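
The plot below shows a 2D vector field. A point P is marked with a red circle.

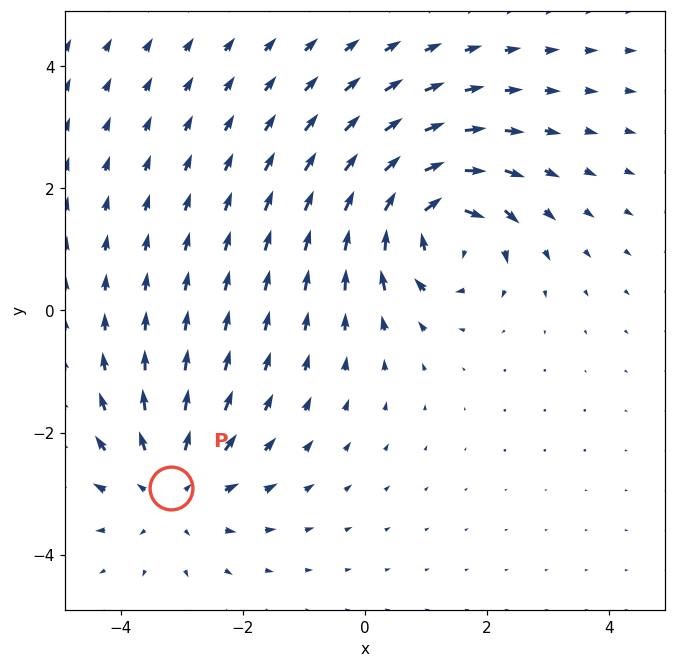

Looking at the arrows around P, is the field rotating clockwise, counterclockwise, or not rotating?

not rotating

Near P at (-3.2, -2.9) the arrows show no circulation. The curl there is ≈0.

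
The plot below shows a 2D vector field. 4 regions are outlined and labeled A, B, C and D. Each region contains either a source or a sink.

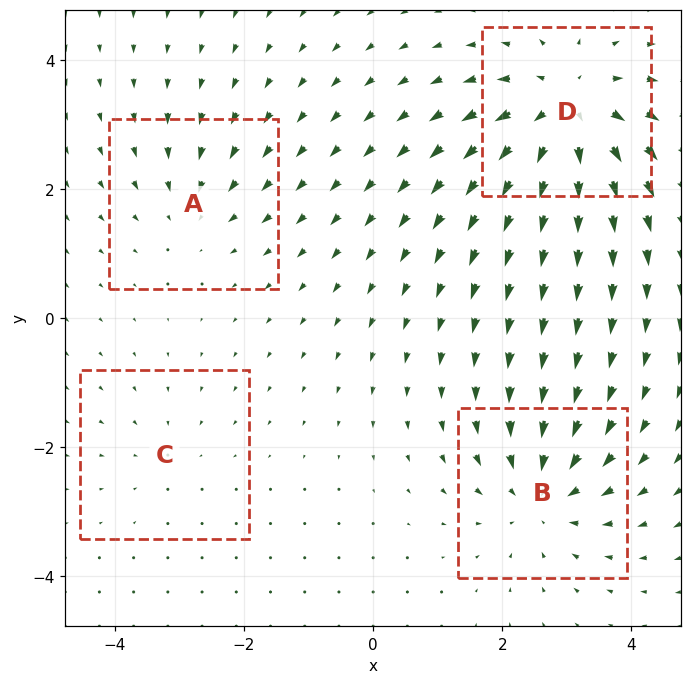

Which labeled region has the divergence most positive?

D

Divergence at each region's feature centre — A: about -3, B: about -5, C: about -2, D: about +7. Region D is most positive.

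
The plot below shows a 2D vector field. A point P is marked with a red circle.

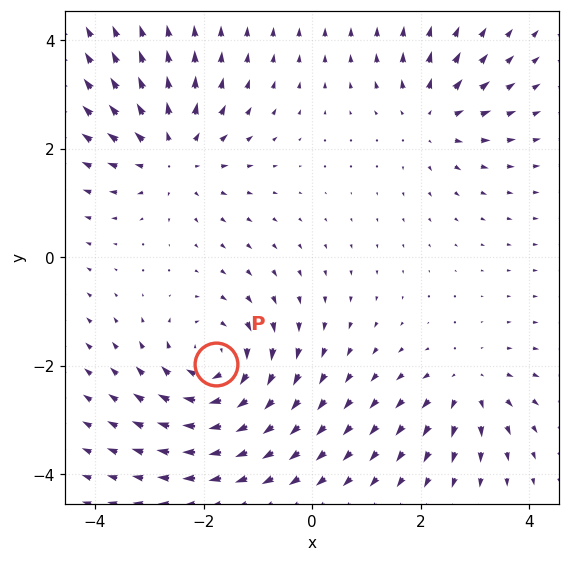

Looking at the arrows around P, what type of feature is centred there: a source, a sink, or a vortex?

vortex

At P (-1.8, -2.0) the arrows circulate clockwise. Divergence ≈0, curl about -5 — near-zero divergence with nonzero curl is a vortex.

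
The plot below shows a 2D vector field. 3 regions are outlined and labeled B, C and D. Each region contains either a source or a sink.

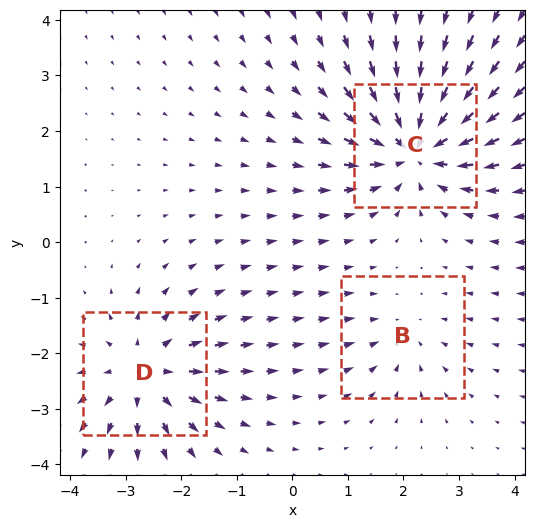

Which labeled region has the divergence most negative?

Divergence at each region's feature centre — B: about -2, C: about -5, D: about +4. Region C is most negative.

C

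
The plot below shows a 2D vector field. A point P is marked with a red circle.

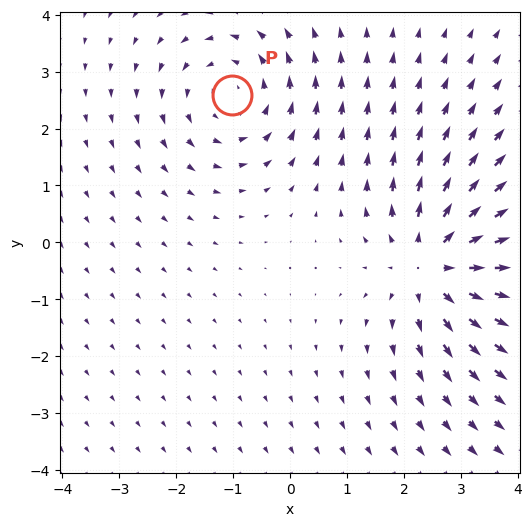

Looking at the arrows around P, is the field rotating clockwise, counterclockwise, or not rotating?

counterclockwise

Near P at (-1.0, 2.6) the arrows circulate counterclockwise. The curl (z-component) there is about +2; positive curl means counterclockwise rotation.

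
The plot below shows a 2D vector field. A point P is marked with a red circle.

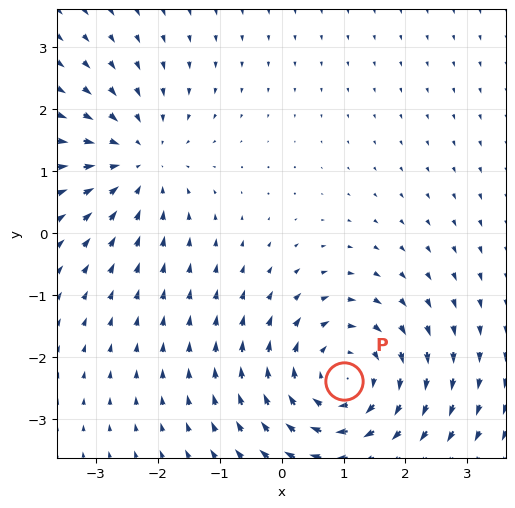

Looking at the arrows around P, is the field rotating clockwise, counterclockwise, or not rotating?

Near P at (1.0, -2.4) the arrows circulate clockwise. The curl (z-component) there is about -3; negative curl means clockwise rotation.

clockwise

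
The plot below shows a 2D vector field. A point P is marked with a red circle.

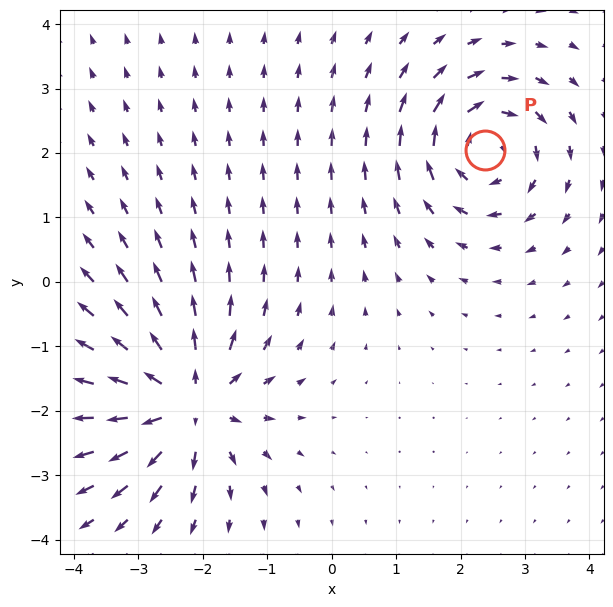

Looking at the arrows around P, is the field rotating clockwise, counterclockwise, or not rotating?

Near P at (2.4, 2.1) the arrows circulate clockwise. The curl (z-component) there is about -5; negative curl means clockwise rotation.

clockwise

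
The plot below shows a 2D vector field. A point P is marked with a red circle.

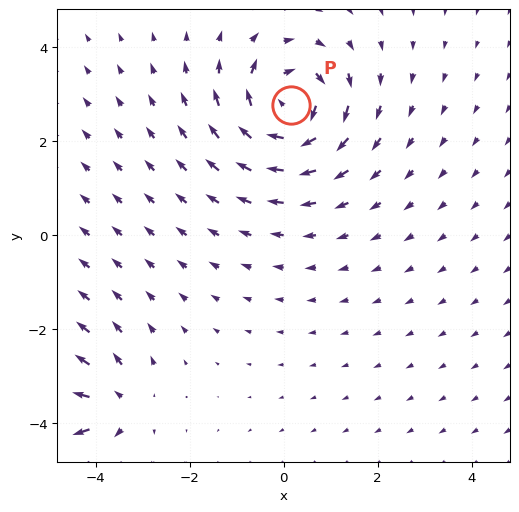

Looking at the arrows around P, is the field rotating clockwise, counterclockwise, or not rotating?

Near P at (0.2, 2.8) the arrows circulate clockwise. The curl (z-component) there is about -5; negative curl means clockwise rotation.

clockwise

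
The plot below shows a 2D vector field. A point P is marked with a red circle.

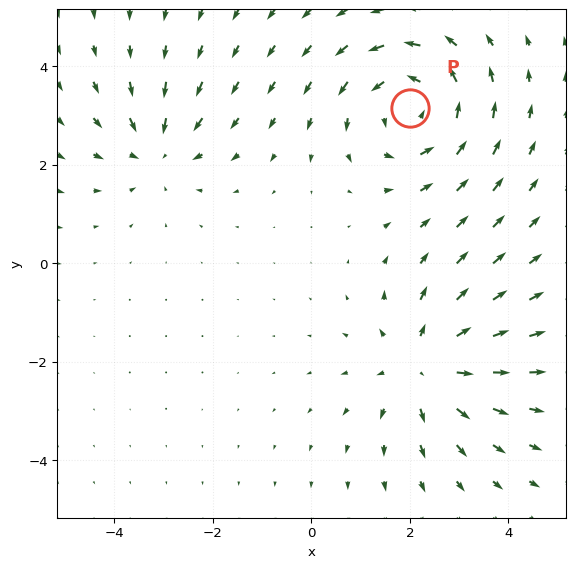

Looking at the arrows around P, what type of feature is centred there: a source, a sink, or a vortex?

At P (2.0, 3.2) the arrows circulate counterclockwise. Divergence ≈0, curl about +4 — near-zero divergence with nonzero curl is a vortex.

vortex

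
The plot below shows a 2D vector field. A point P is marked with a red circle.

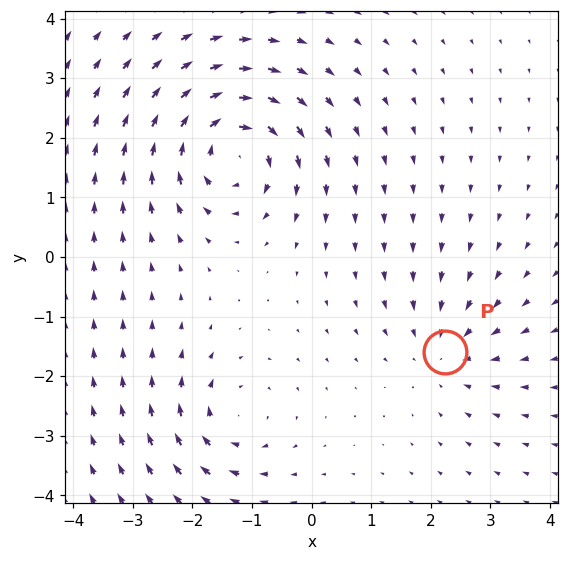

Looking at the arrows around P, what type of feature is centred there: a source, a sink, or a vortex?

At P (2.2, -1.6) the arrows converge inward. Divergence about -3, curl ≈0 — negative divergence with near-zero curl is a sink.

sink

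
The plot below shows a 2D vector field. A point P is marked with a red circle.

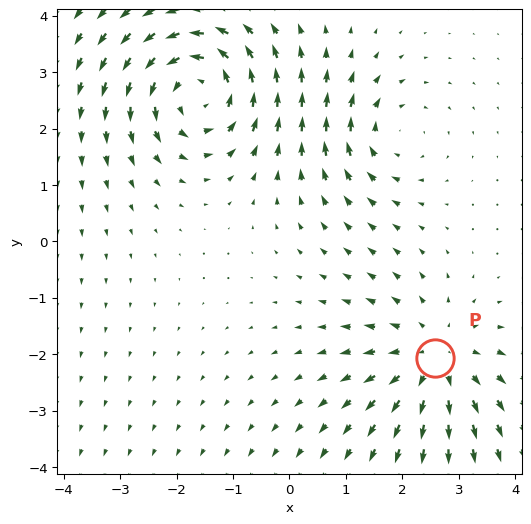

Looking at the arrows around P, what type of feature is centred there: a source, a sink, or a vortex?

At P (2.6, -2.1) the arrows spread outward. Divergence about +4, curl ≈0 — positive divergence with near-zero curl is a source.

source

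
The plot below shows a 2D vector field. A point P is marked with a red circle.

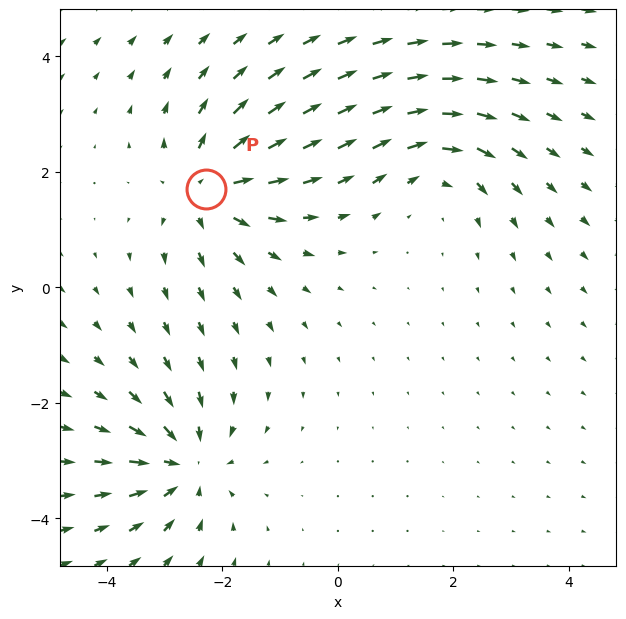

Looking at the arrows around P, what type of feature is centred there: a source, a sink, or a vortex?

At P (-2.3, 1.7) the arrows spread outward. Divergence about +4, curl ≈0 — positive divergence with near-zero curl is a source.

source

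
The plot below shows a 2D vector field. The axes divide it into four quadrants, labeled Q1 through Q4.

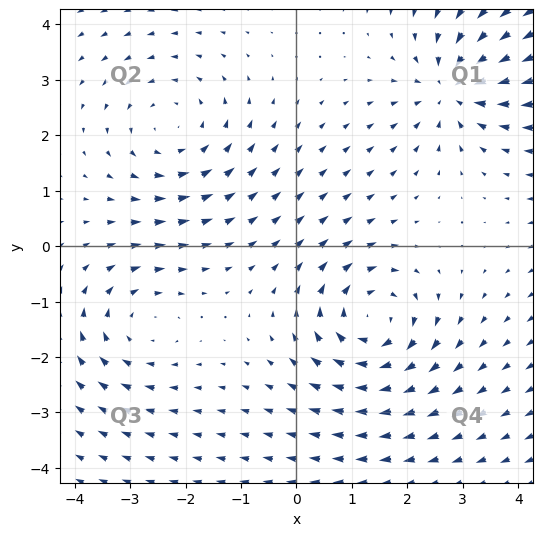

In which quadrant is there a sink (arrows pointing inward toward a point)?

Q1

The sink sits at approximately (2.8, 2.8), which lies in quadrant Q1. The divergence there is about -4, negative as expected for a sink.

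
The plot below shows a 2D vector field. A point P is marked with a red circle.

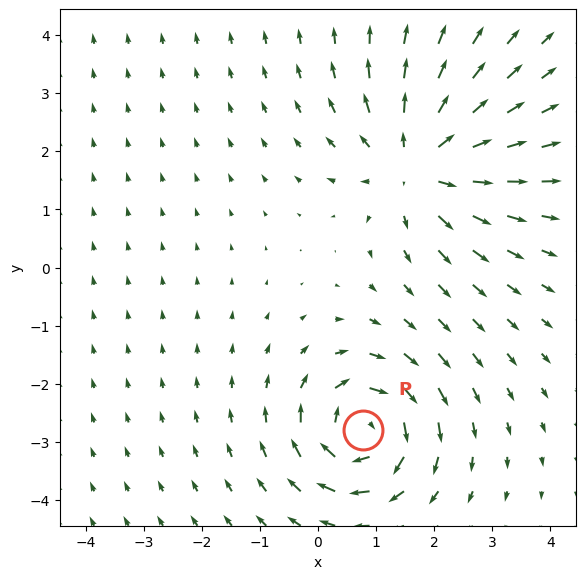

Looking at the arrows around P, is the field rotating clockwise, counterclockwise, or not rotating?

Near P at (0.8, -2.8) the arrows circulate clockwise. The curl (z-component) there is about -4; negative curl means clockwise rotation.

clockwise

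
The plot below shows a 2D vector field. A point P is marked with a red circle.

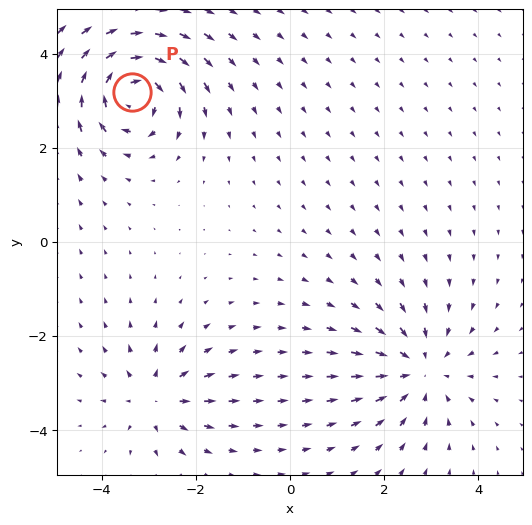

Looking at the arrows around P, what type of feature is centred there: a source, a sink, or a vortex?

vortex

At P (-3.3, 3.2) the arrows circulate clockwise. Divergence ≈0, curl about -7 — near-zero divergence with nonzero curl is a vortex.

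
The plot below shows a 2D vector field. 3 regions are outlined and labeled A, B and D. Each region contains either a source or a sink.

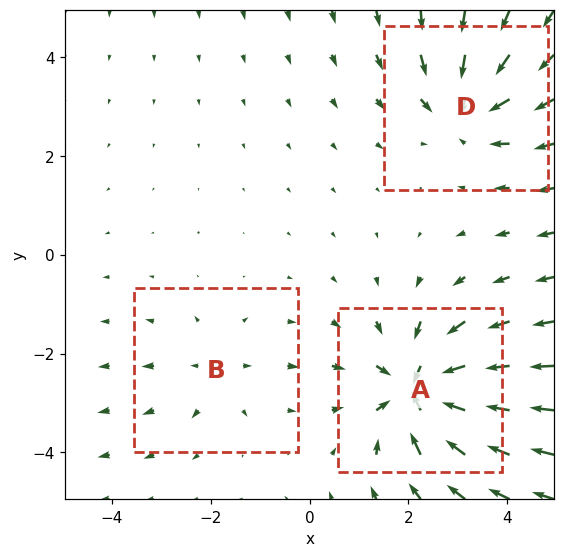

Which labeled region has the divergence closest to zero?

B

Divergence at each region's feature centre — A: about -6, B: about +2, D: about -4. Region B is closest to zero.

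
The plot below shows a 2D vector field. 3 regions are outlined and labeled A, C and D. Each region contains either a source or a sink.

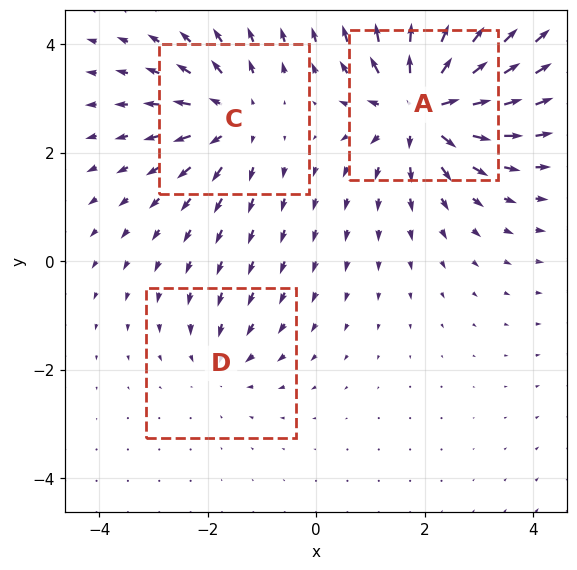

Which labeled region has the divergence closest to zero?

Divergence at each region's feature centre — A: about +6, C: about +4, D: about -2. Region D is closest to zero.

D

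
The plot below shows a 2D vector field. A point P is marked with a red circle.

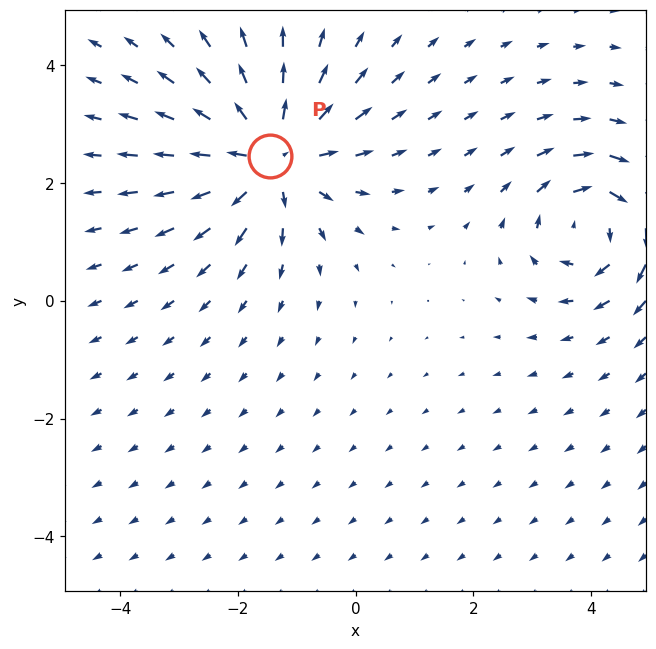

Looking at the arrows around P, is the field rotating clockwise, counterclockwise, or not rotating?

not rotating

Near P at (-1.4, 2.5) the arrows show no circulation. The curl there is ≈0.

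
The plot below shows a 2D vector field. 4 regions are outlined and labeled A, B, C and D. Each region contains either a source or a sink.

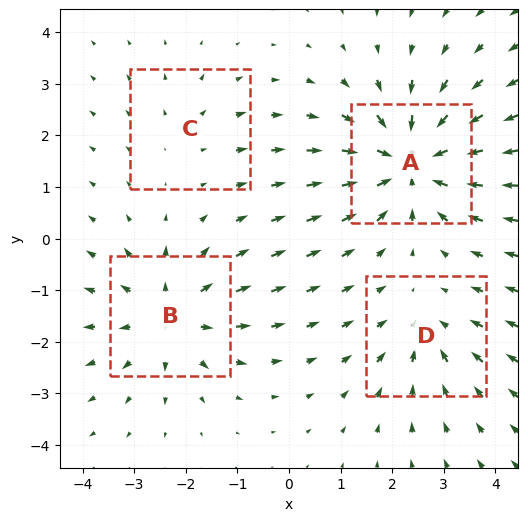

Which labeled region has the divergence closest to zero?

Divergence at each region's feature centre — A: about -6, B: about +5, C: about +2, D: about -3. Region C is closest to zero.

C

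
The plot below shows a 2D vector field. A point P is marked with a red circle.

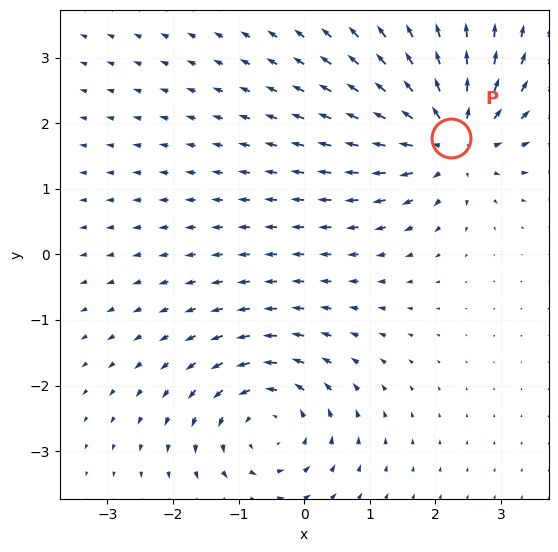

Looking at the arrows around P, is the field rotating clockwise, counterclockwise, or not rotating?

not rotating

Near P at (2.2, 1.8) the arrows show no circulation. The curl there is ≈0.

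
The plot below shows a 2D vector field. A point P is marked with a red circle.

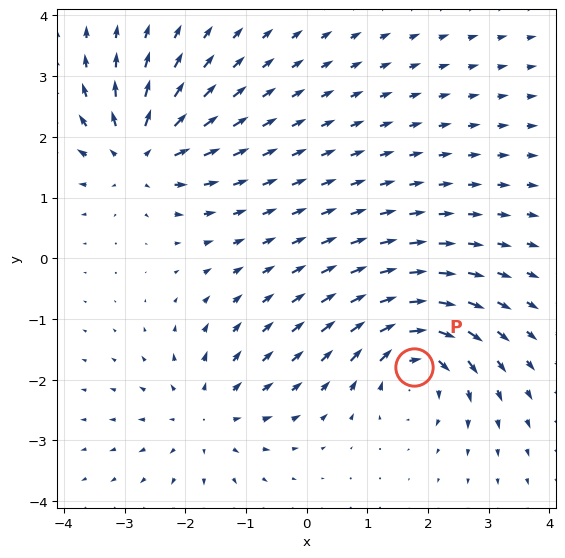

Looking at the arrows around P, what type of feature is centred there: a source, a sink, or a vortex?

vortex

At P (1.8, -1.8) the arrows circulate clockwise. Divergence ≈0, curl about -6 — near-zero divergence with nonzero curl is a vortex.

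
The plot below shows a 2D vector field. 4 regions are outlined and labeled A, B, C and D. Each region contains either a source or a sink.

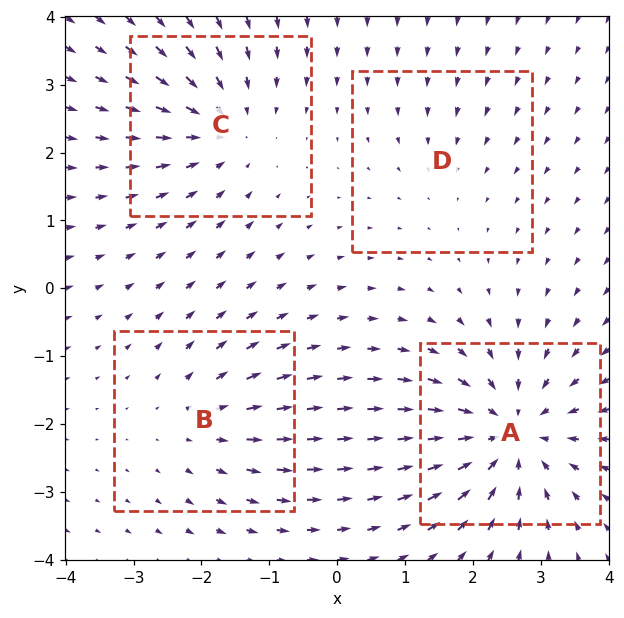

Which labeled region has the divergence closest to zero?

D

Divergence at each region's feature centre — A: about -6, B: about +3, C: about -4, D: about -2. Region D is closest to zero.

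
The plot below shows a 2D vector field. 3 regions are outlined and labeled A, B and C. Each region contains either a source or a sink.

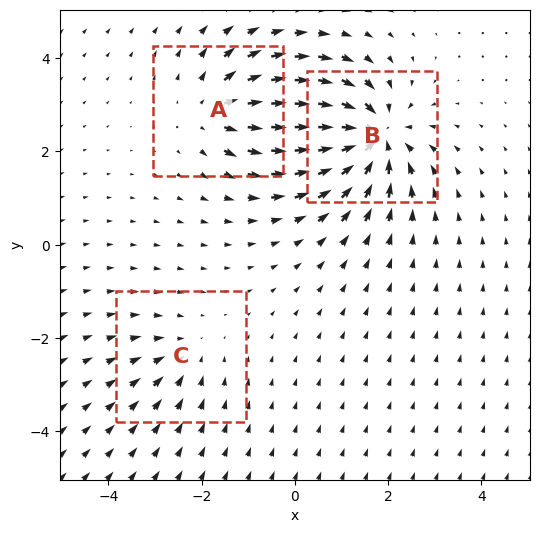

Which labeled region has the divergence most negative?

B

Divergence at each region's feature centre — A: about +3, B: about -5, C: about -2. Region B is most negative.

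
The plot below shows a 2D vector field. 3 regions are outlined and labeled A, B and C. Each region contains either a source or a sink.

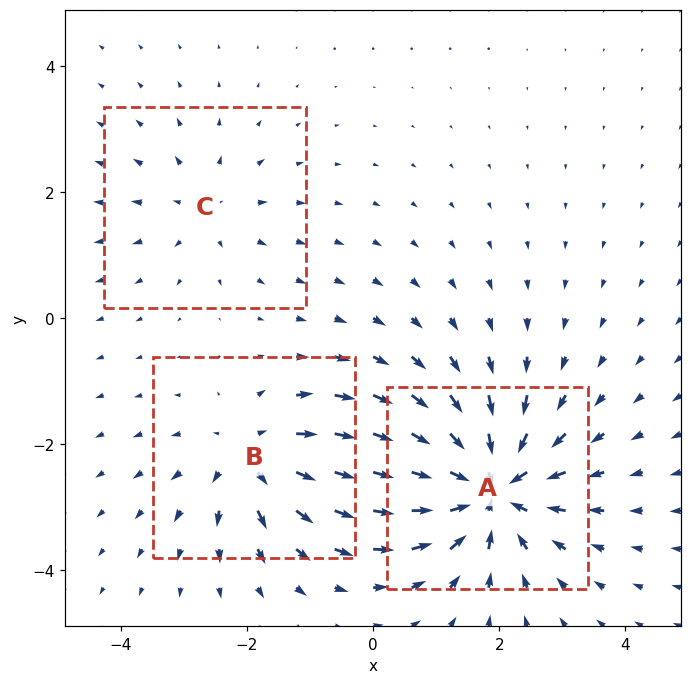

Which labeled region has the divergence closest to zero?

C

Divergence at each region's feature centre — A: about -6, B: about +4, C: about +2. Region C is closest to zero.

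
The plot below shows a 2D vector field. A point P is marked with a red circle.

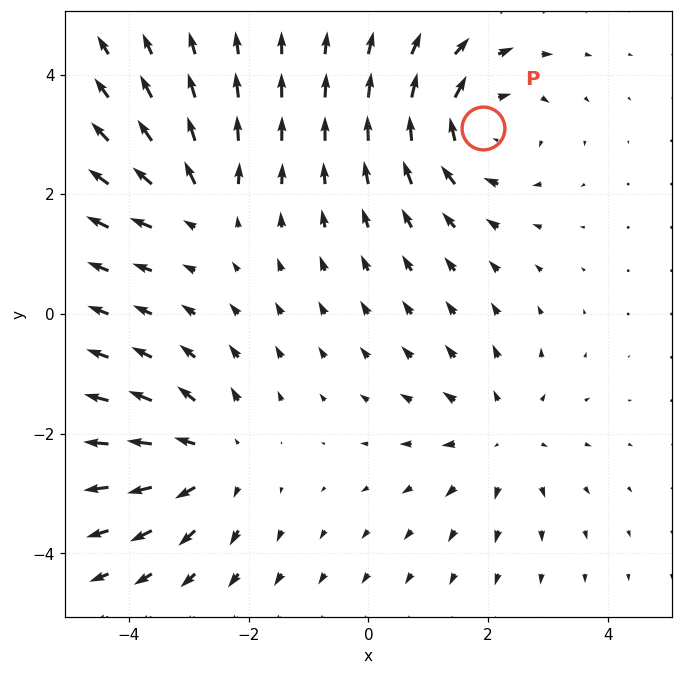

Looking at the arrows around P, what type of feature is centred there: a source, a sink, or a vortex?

vortex

At P (1.9, 3.1) the arrows circulate clockwise. Divergence ≈0, curl about -4 — near-zero divergence with nonzero curl is a vortex.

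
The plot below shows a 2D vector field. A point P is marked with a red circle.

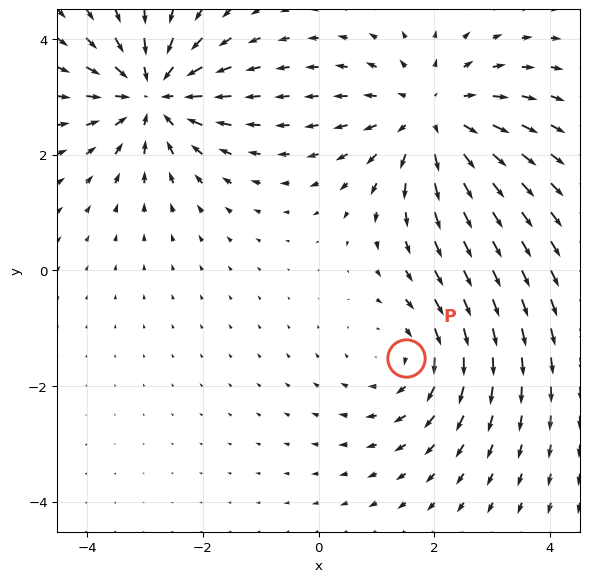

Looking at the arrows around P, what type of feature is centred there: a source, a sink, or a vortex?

At P (1.5, -1.5) the arrows circulate clockwise. Divergence ≈0, curl about -2 — near-zero divergence with nonzero curl is a vortex.

vortex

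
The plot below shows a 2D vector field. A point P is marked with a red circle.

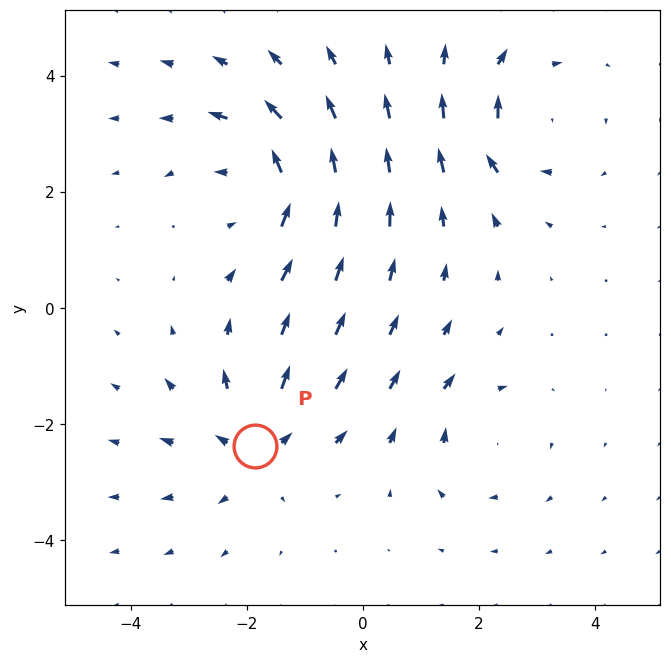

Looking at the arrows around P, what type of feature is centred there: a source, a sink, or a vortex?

source

At P (-1.8, -2.4) the arrows spread outward. Divergence about +4, curl ≈0 — positive divergence with near-zero curl is a source.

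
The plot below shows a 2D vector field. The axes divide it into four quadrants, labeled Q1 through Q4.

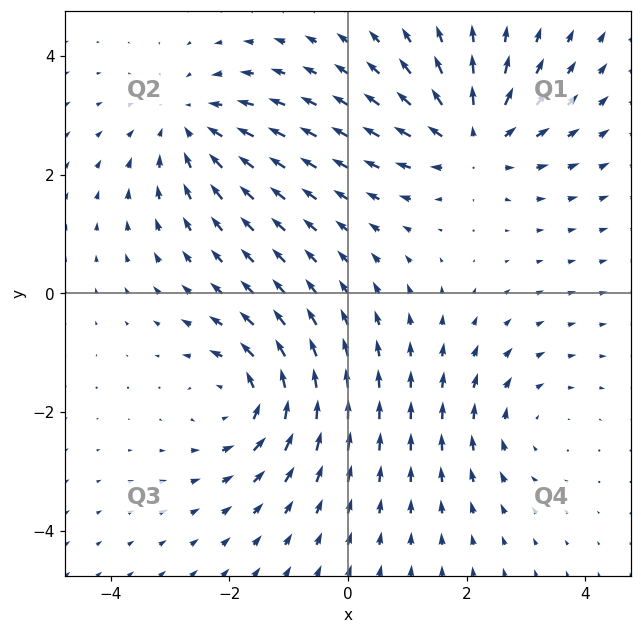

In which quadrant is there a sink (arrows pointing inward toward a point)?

Q2

The sink sits at approximately (-2.7, 2.8), which lies in quadrant Q2. The divergence there is about -4, negative as expected for a sink.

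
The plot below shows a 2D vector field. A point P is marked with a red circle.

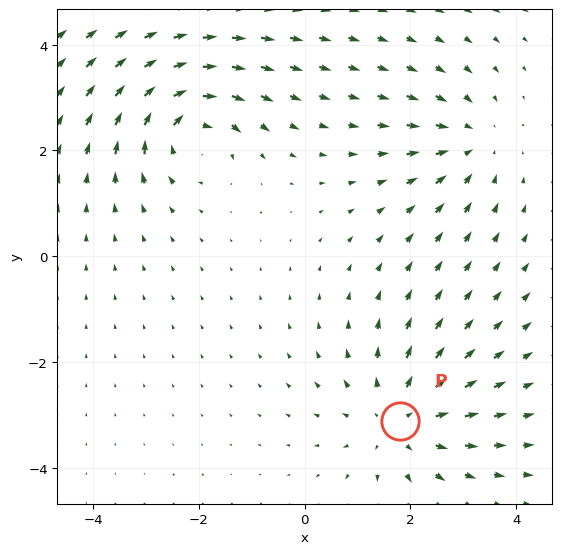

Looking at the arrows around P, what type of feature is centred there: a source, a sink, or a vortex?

source

At P (1.8, -3.1) the arrows spread outward. Divergence about +4, curl ≈0 — positive divergence with near-zero curl is a source.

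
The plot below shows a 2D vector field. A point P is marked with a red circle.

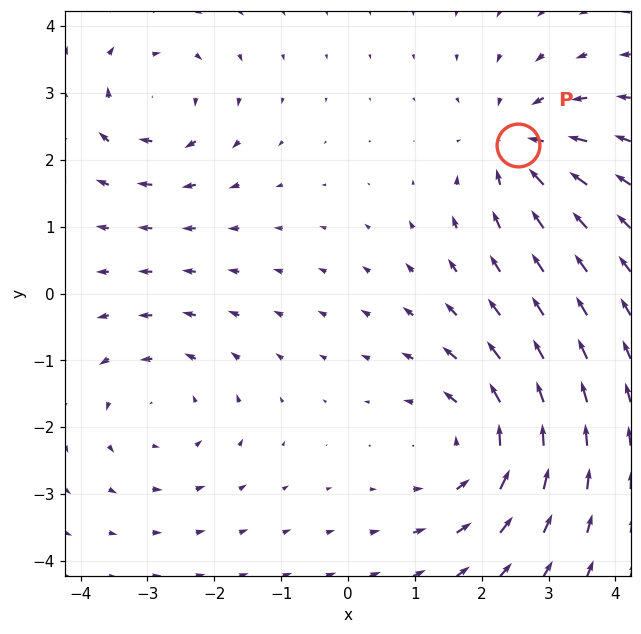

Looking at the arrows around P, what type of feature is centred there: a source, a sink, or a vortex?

At P (2.5, 2.2) the arrows converge inward. Divergence about -4, curl ≈0 — negative divergence with near-zero curl is a sink.

sink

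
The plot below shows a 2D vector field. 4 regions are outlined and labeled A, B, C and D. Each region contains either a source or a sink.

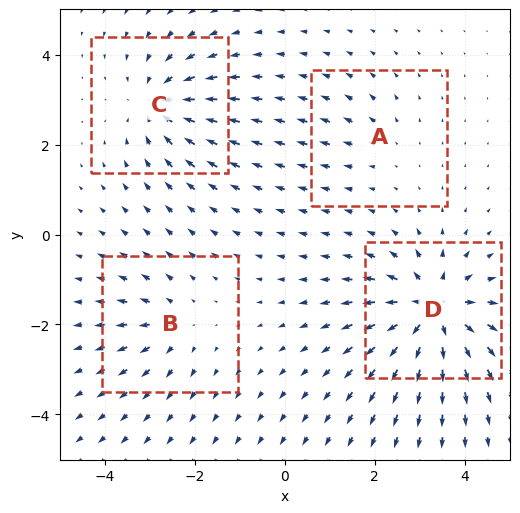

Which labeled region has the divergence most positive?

D

Divergence at each region's feature centre — A: about +2, B: about +4, C: about -5, D: about +8. Region D is most positive.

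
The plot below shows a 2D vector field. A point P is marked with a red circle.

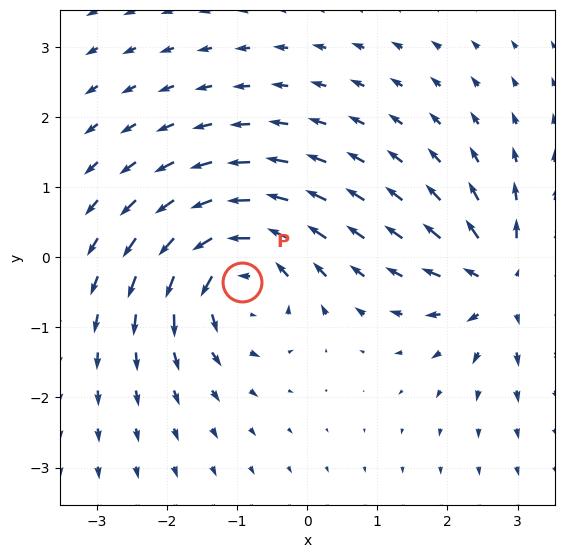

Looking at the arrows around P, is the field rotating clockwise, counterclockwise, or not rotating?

Near P at (-0.9, -0.4) the arrows circulate counterclockwise. The curl (z-component) there is about +5; positive curl means counterclockwise rotation.

counterclockwise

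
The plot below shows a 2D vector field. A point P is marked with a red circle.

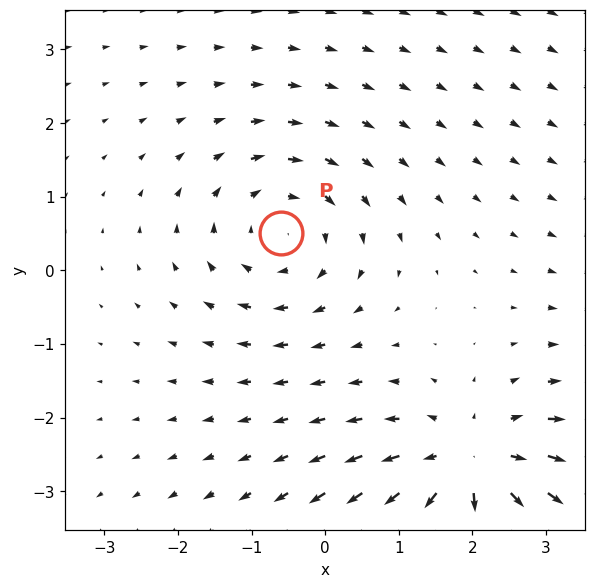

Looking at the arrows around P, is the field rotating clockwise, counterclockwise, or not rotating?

Near P at (-0.6, 0.5) the arrows circulate clockwise. The curl (z-component) there is about -3; negative curl means clockwise rotation.

clockwise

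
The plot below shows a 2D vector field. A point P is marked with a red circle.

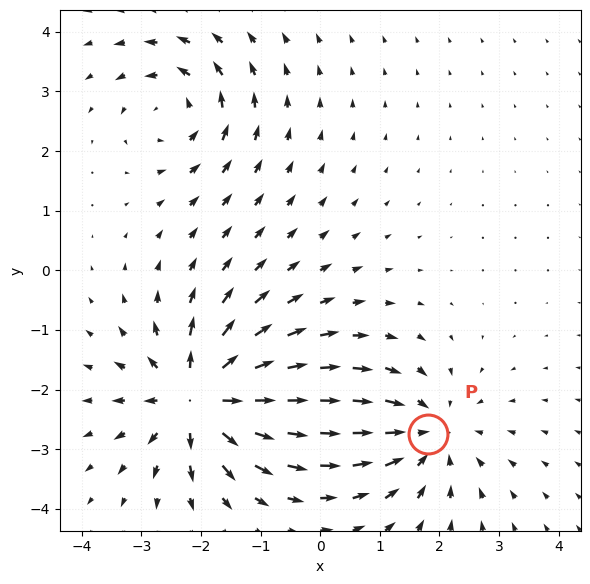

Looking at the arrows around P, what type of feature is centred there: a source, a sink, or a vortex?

At P (1.8, -2.7) the arrows converge inward. Divergence about -3, curl ≈0 — negative divergence with near-zero curl is a sink.

sink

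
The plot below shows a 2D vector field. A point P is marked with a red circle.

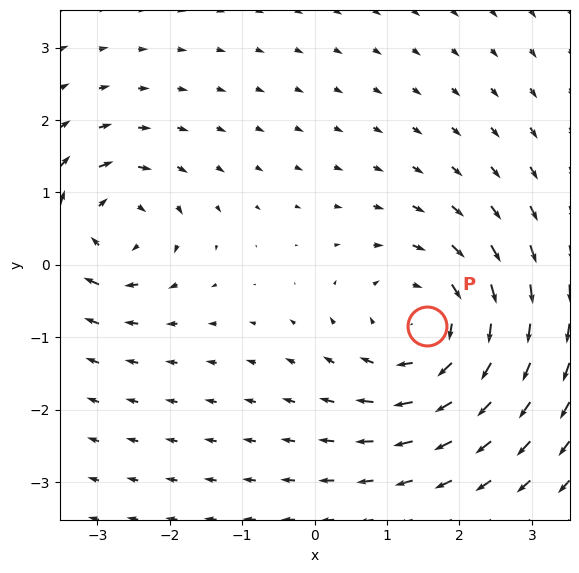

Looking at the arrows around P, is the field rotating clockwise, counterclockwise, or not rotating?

clockwise

Near P at (1.6, -0.8) the arrows circulate clockwise. The curl (z-component) there is about -4; negative curl means clockwise rotation.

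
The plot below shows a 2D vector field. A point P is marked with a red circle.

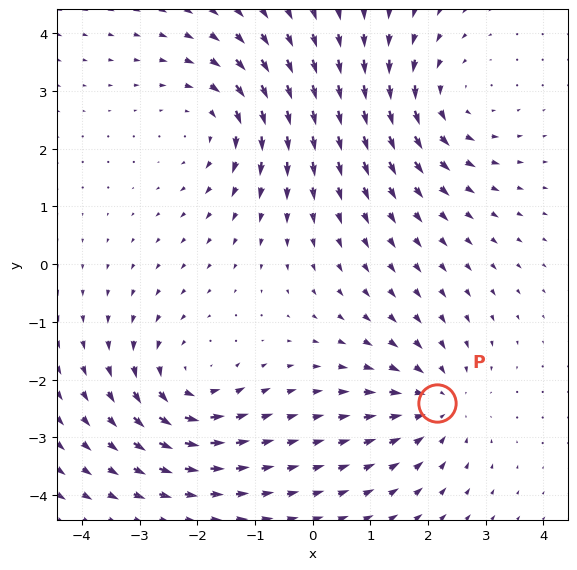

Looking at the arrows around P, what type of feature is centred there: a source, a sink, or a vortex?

sink

At P (2.2, -2.4) the arrows converge inward. Divergence about -4, curl ≈0 — negative divergence with near-zero curl is a sink.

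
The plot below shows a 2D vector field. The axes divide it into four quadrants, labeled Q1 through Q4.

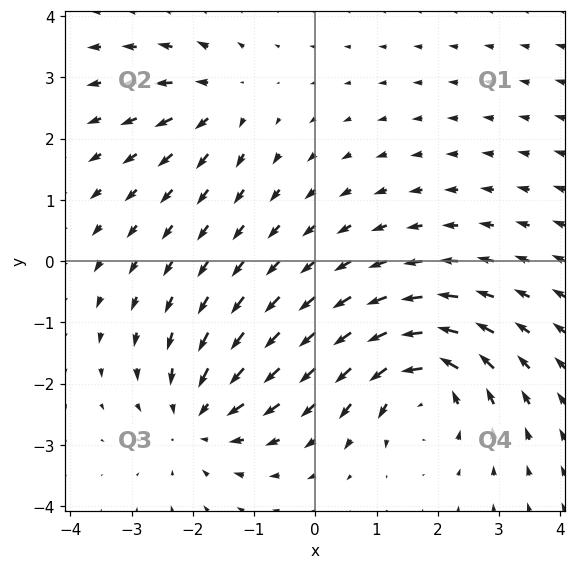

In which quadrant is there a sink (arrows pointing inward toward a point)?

The sink sits at approximately (-1.9, -2.5), which lies in quadrant Q3. The divergence there is about -4, negative as expected for a sink.

Q3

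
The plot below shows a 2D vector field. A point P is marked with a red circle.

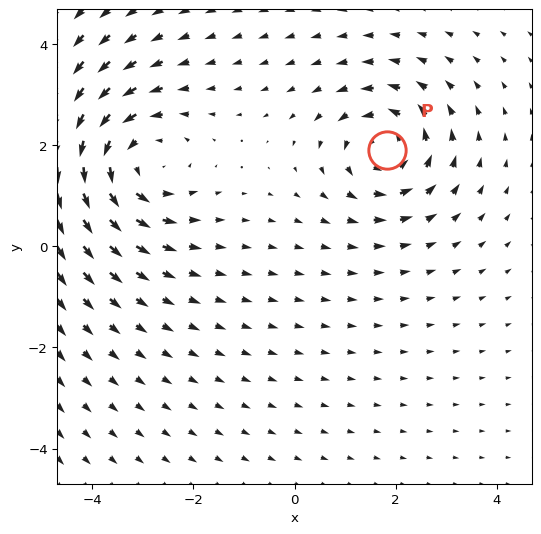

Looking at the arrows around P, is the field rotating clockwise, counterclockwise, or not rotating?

counterclockwise

Near P at (1.8, 1.9) the arrows circulate counterclockwise. The curl (z-component) there is about +4; positive curl means counterclockwise rotation.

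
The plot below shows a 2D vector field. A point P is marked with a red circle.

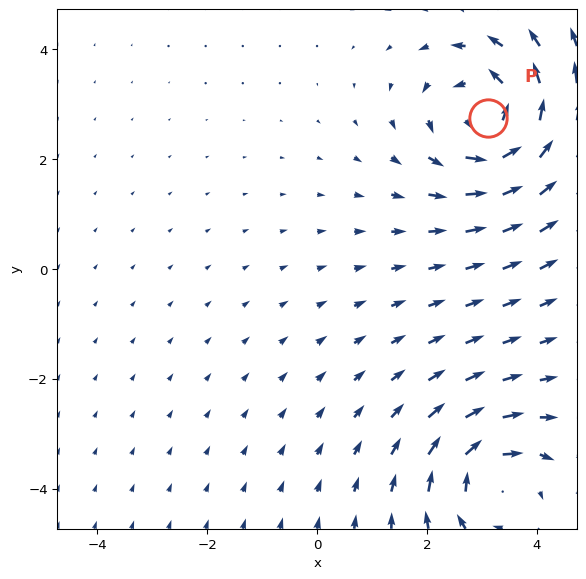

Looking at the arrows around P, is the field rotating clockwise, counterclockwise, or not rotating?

counterclockwise

Near P at (3.1, 2.7) the arrows circulate counterclockwise. The curl (z-component) there is about +5; positive curl means counterclockwise rotation.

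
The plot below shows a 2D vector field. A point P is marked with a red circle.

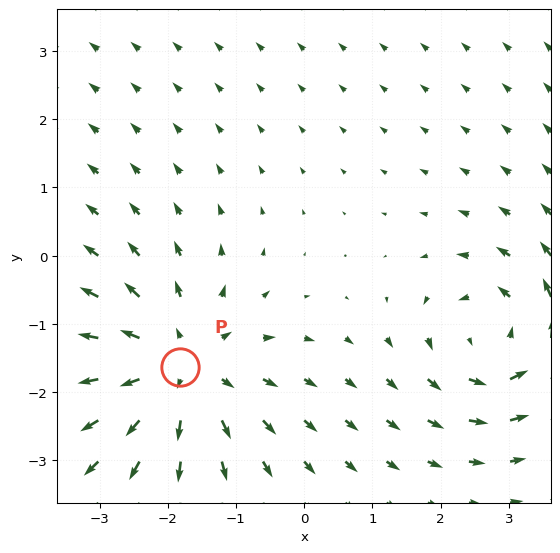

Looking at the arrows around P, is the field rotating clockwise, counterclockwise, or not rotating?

not rotating

Near P at (-1.8, -1.6) the arrows show no circulation. The curl there is ≈0.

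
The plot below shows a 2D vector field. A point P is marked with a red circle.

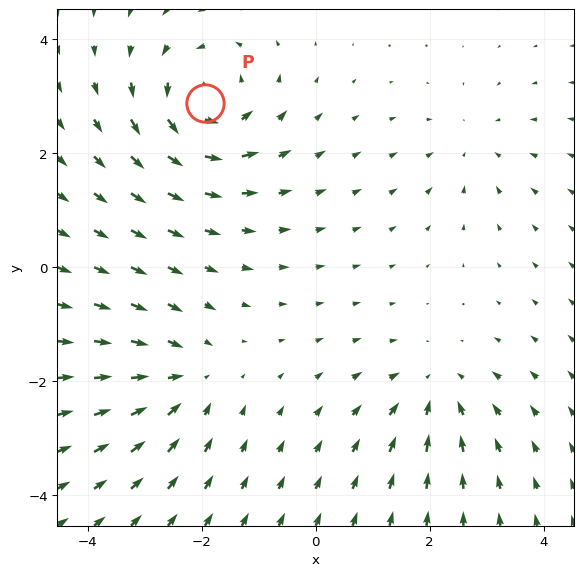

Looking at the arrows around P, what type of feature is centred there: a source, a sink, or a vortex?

vortex

At P (-1.9, 2.9) the arrows circulate counterclockwise. Divergence ≈0, curl about +5 — near-zero divergence with nonzero curl is a vortex.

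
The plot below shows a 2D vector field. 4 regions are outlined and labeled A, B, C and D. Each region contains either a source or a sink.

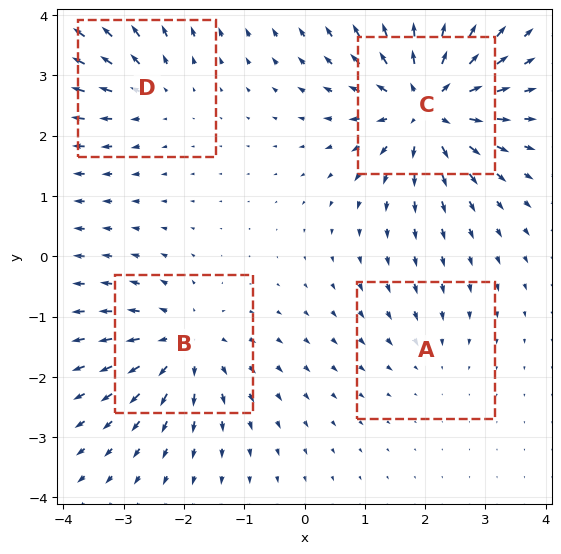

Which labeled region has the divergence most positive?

C

Divergence at each region's feature centre — A: about -2, B: about +6, C: about +9, D: about +4. Region C is most positive.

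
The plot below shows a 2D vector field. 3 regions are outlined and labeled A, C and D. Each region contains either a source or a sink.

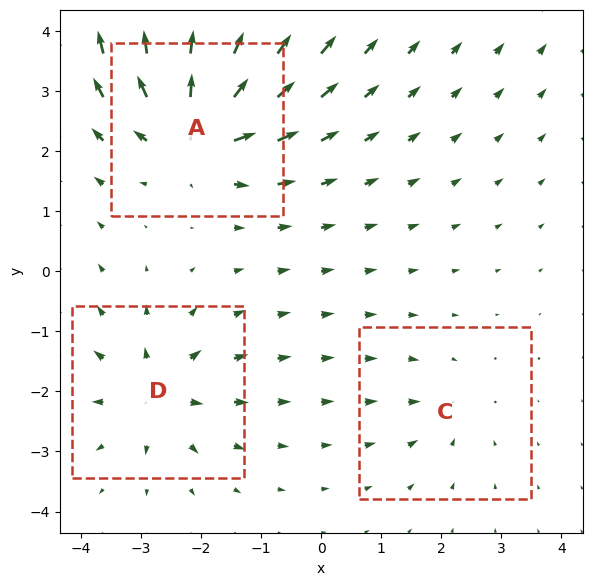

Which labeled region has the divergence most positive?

Divergence at each region's feature centre — A: about +6, C: about -2, D: about +4. Region A is most positive.

A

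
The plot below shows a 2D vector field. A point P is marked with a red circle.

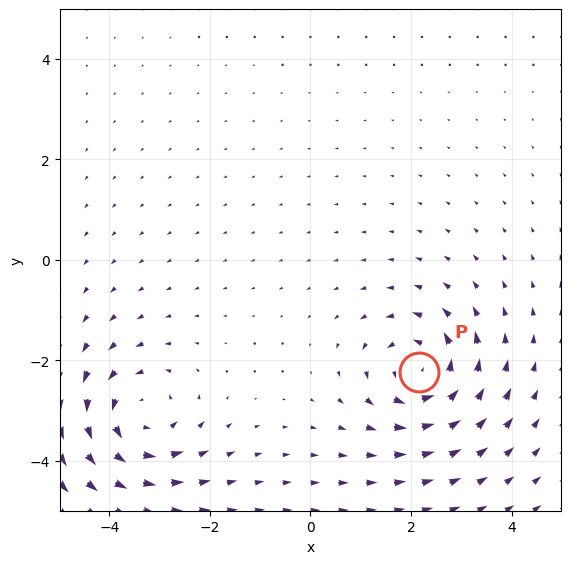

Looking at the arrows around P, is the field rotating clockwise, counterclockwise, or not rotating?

counterclockwise

Near P at (2.2, -2.2) the arrows circulate counterclockwise. The curl (z-component) there is about +5; positive curl means counterclockwise rotation.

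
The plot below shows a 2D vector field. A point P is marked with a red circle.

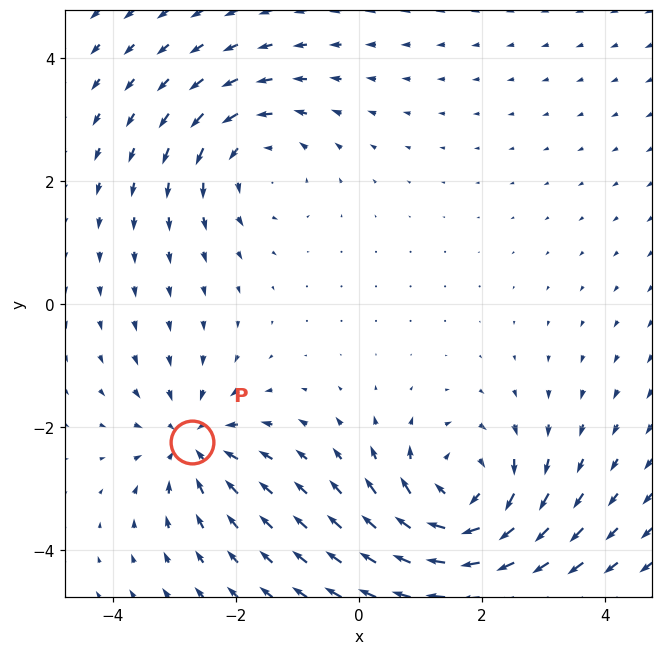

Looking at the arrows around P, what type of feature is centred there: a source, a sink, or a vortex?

At P (-2.7, -2.3) the arrows converge inward. Divergence about -3, curl ≈0 — negative divergence with near-zero curl is a sink.

sink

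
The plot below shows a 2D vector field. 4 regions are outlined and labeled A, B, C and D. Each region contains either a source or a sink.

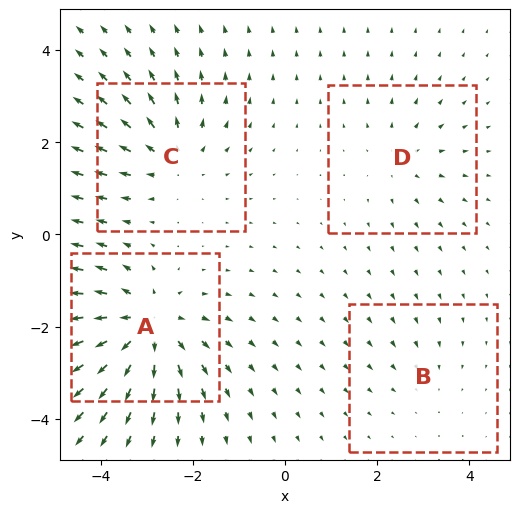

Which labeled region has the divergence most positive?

Divergence at each region's feature centre — A: about +7, B: about -2, C: about +5, D: about +3. Region A is most positive.

A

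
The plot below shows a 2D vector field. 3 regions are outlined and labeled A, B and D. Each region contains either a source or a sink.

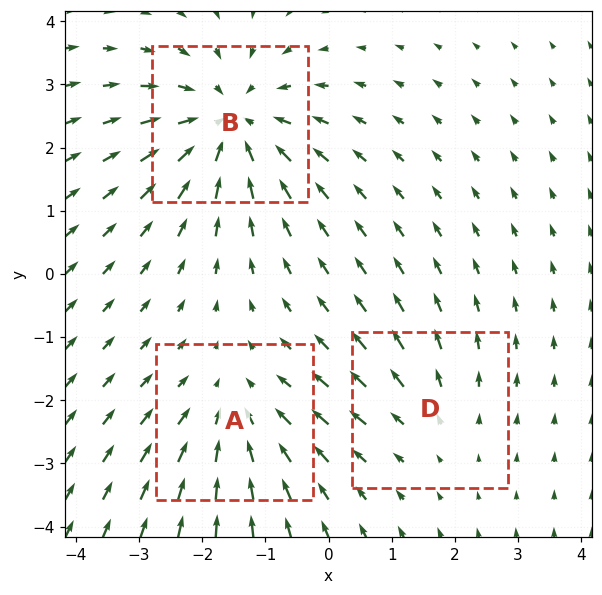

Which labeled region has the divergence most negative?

Divergence at each region's feature centre — A: about -3, B: about -4, D: about +2. Region B is most negative.

B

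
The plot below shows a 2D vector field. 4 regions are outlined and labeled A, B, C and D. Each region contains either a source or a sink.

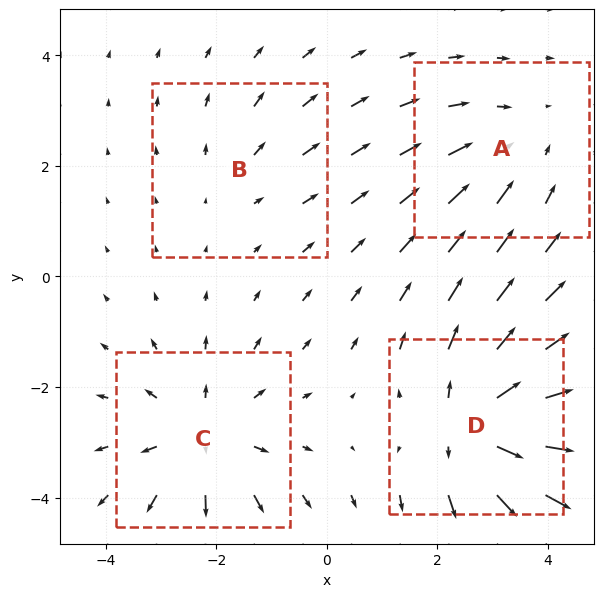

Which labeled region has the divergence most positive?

Divergence at each region's feature centre — A: about -3, B: about +2, C: about +4, D: about +6. Region D is most positive.

D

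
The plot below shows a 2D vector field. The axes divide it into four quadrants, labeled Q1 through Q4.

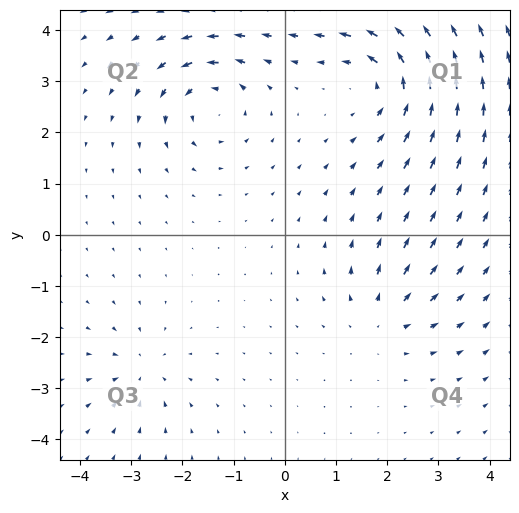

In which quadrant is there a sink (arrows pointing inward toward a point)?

Q3

The sink sits at approximately (-2.8, -2.6), which lies in quadrant Q3. The divergence there is about -4, negative as expected for a sink.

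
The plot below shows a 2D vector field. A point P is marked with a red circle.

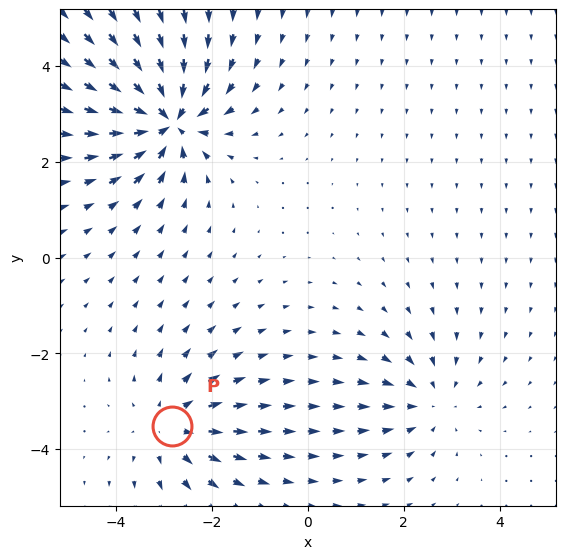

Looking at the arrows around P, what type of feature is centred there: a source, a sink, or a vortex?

At P (-2.8, -3.5) the arrows spread outward. Divergence about +3, curl ≈0 — positive divergence with near-zero curl is a source.

source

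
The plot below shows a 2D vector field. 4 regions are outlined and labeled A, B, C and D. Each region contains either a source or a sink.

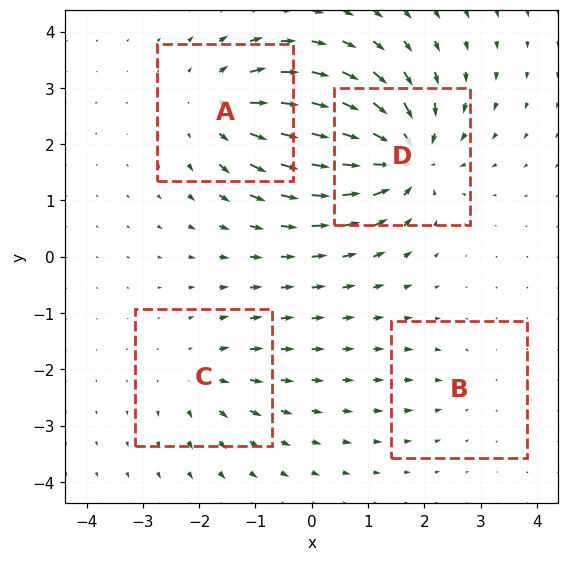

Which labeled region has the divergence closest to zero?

Divergence at each region's feature centre — A: about +5, B: about -2, C: about +3, D: about -8. Region B is closest to zero.

B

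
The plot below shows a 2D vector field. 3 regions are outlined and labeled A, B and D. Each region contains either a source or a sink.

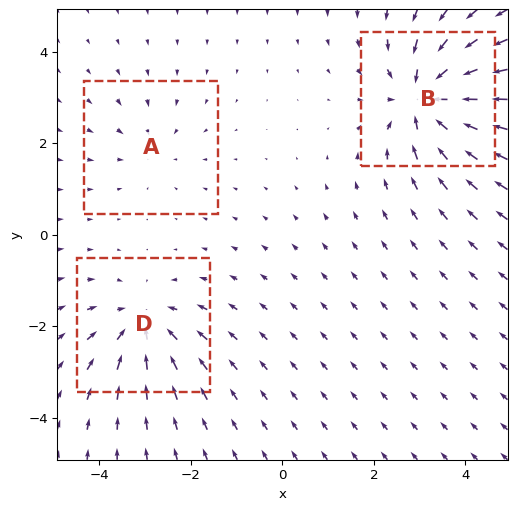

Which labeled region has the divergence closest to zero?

A

Divergence at each region's feature centre — A: about -2, B: about -5, D: about -3. Region A is closest to zero.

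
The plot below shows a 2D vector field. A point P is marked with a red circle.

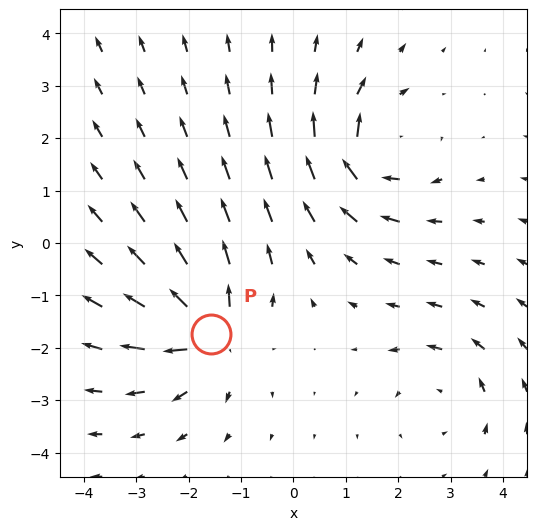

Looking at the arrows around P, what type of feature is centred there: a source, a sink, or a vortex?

source

At P (-1.6, -1.7) the arrows spread outward. Divergence about +6, curl ≈0 — positive divergence with near-zero curl is a source.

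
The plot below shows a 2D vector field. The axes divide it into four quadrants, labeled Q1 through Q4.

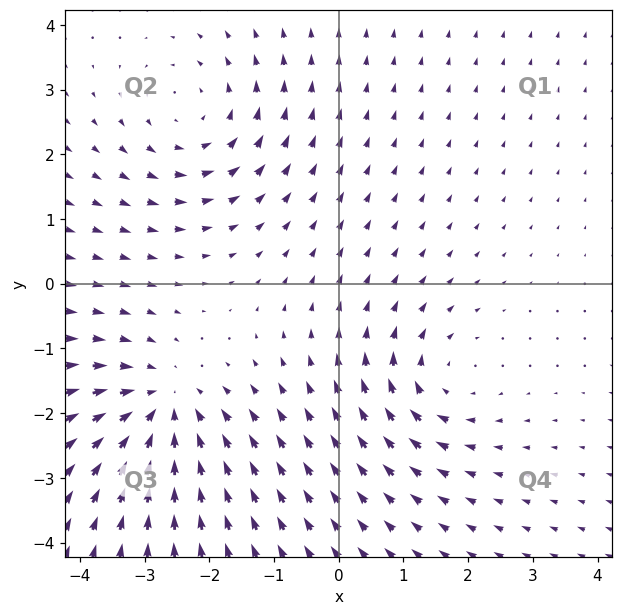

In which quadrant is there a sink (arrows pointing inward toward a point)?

The sink sits at approximately (-2.7, -1.9), which lies in quadrant Q3. The divergence there is about -5, negative as expected for a sink.

Q3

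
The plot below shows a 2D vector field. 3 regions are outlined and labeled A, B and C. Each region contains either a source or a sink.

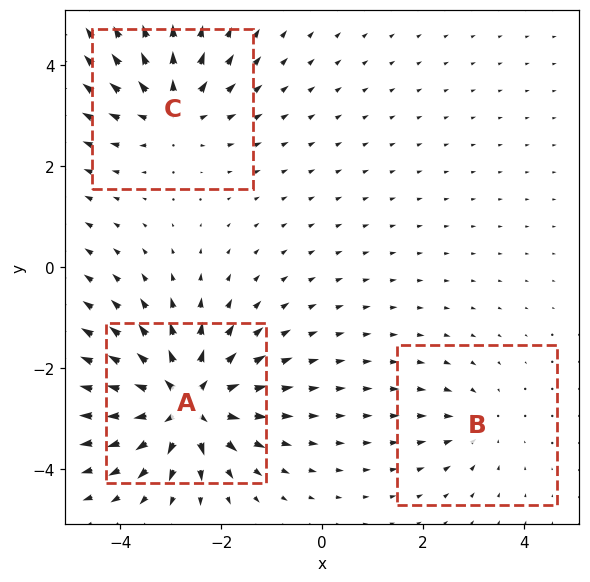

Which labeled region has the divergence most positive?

Divergence at each region's feature centre — A: about +6, B: about -2, C: about +4. Region A is most positive.

A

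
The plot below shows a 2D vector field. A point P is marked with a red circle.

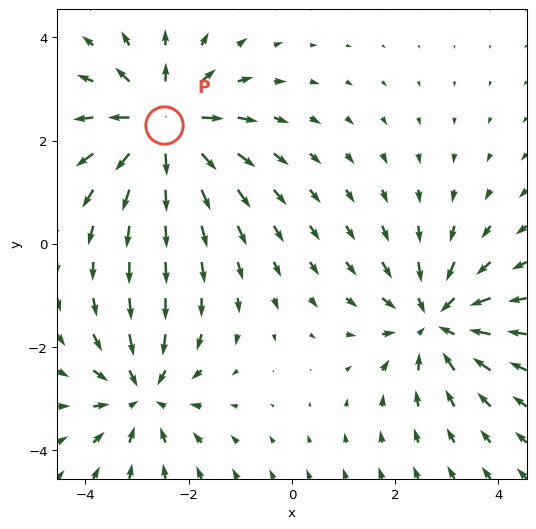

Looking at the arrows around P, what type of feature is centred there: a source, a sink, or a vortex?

At P (-2.5, 2.3) the arrows spread outward. Divergence about +4, curl ≈0 — positive divergence with near-zero curl is a source.

source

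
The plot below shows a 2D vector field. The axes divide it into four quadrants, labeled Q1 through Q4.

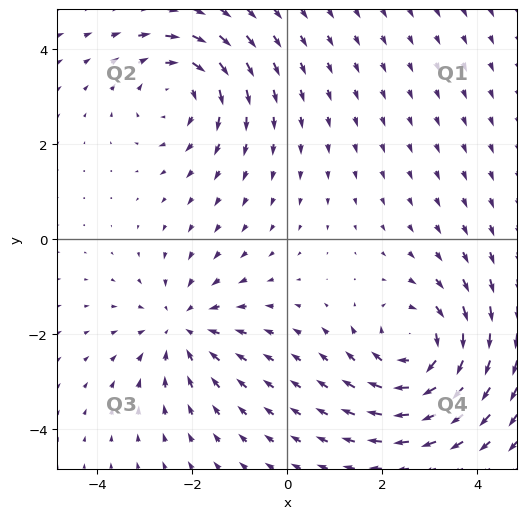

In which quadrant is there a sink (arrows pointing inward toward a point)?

Q3

The sink sits at approximately (-2.2, -1.9), which lies in quadrant Q3. The divergence there is about -3, negative as expected for a sink.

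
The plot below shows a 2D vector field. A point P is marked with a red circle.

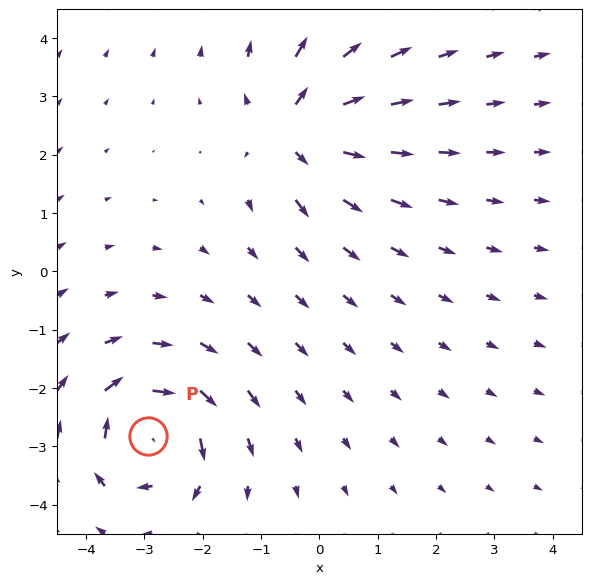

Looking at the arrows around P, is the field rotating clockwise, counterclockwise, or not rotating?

Near P at (-2.9, -2.8) the arrows circulate clockwise. The curl (z-component) there is about -7; negative curl means clockwise rotation.

clockwise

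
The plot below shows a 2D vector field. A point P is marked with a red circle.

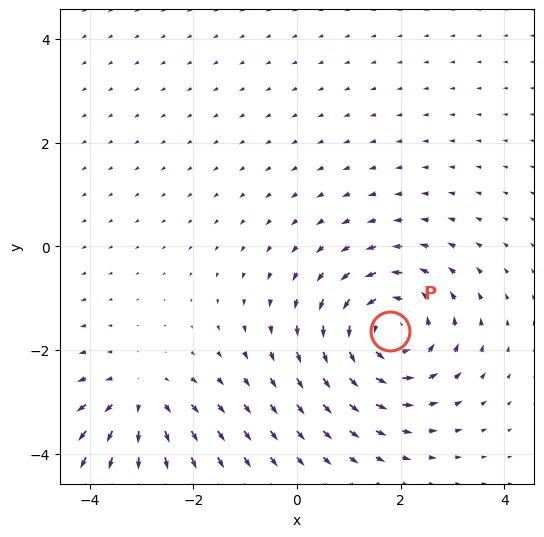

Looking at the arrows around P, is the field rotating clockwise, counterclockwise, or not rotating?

Near P at (1.8, -1.6) the arrows circulate counterclockwise. The curl (z-component) there is about +4; positive curl means counterclockwise rotation.

counterclockwise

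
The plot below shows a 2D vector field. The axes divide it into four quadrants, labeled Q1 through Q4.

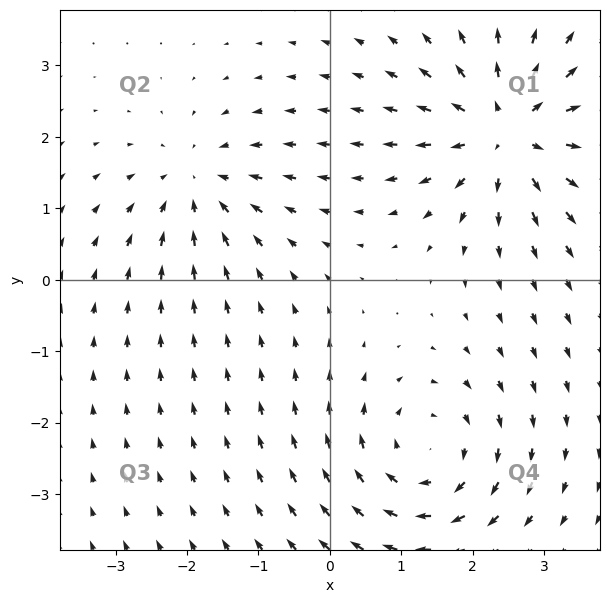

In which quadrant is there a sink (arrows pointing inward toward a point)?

Q2

The sink sits at approximately (-1.9, 1.3), which lies in quadrant Q2. The divergence there is about -4, negative as expected for a sink.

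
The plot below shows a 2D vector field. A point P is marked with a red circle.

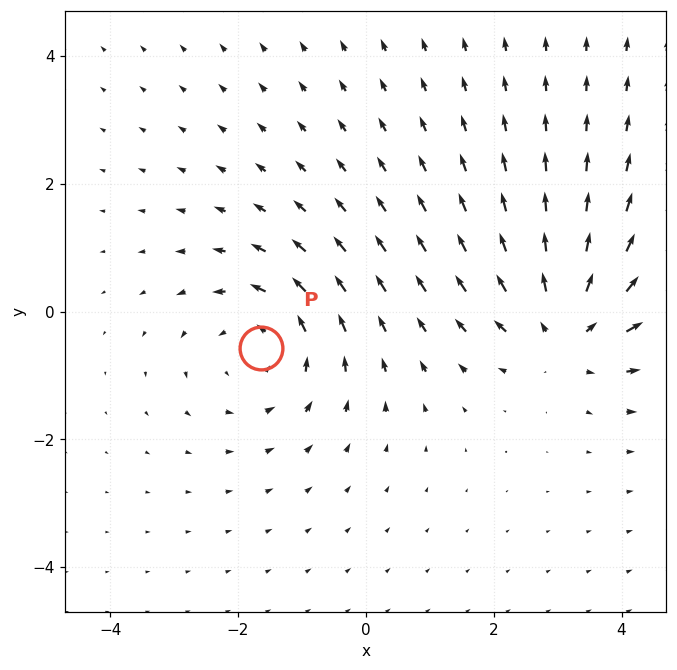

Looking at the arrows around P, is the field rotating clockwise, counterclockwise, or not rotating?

counterclockwise

Near P at (-1.6, -0.6) the arrows circulate counterclockwise. The curl (z-component) there is about +2; positive curl means counterclockwise rotation.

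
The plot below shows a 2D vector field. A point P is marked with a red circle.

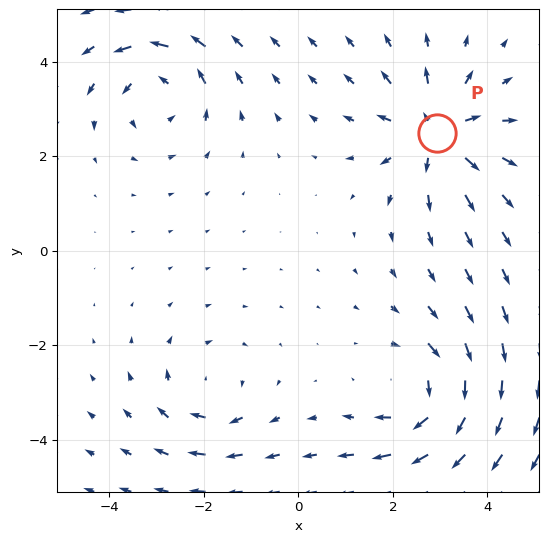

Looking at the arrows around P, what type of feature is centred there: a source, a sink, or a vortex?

At P (2.9, 2.5) the arrows spread outward. Divergence about +5, curl ≈0 — positive divergence with near-zero curl is a source.

source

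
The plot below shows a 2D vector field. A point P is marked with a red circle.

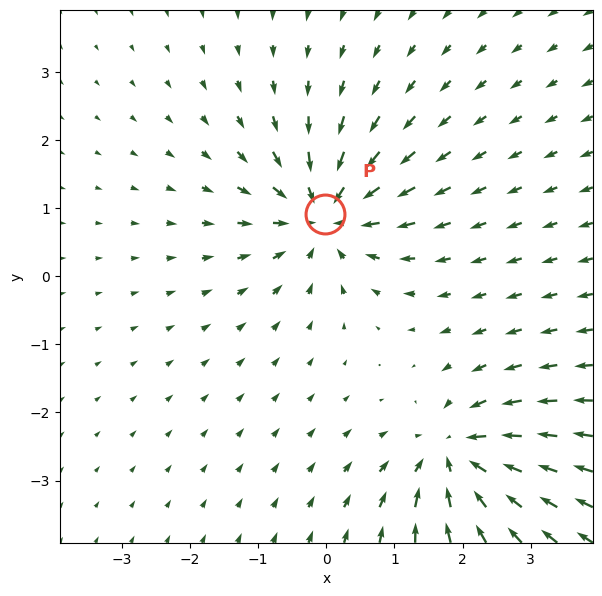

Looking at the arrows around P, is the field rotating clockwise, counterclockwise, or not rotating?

not rotating

Near P at (-0.0, 0.9) the arrows show no circulation. The curl there is ≈0.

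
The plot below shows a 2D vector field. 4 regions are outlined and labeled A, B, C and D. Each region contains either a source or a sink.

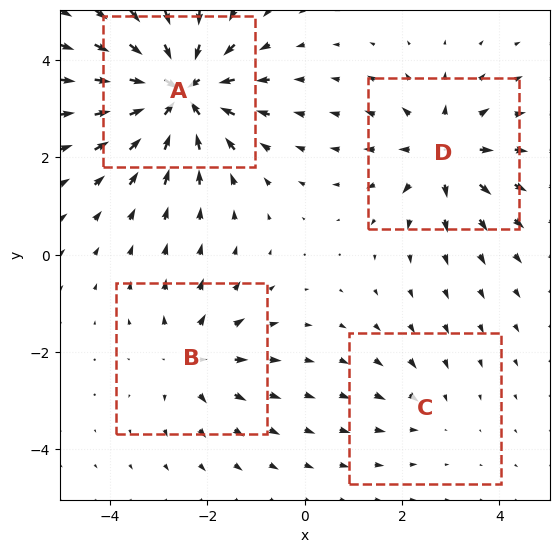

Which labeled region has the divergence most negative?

Divergence at each region's feature centre — A: about -8, B: about +4, C: about -2, D: about +5. Region A is most negative.

A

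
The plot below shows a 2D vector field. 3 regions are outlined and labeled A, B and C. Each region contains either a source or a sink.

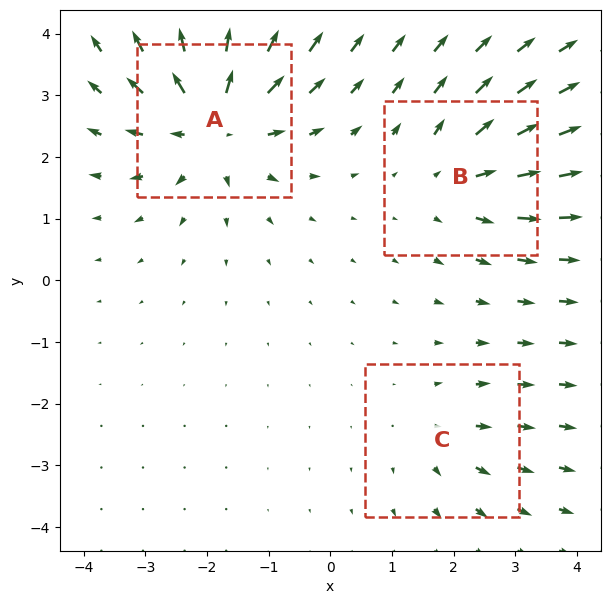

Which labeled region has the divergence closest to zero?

C

Divergence at each region's feature centre — A: about +6, B: about +3, C: about +2. Region C is closest to zero.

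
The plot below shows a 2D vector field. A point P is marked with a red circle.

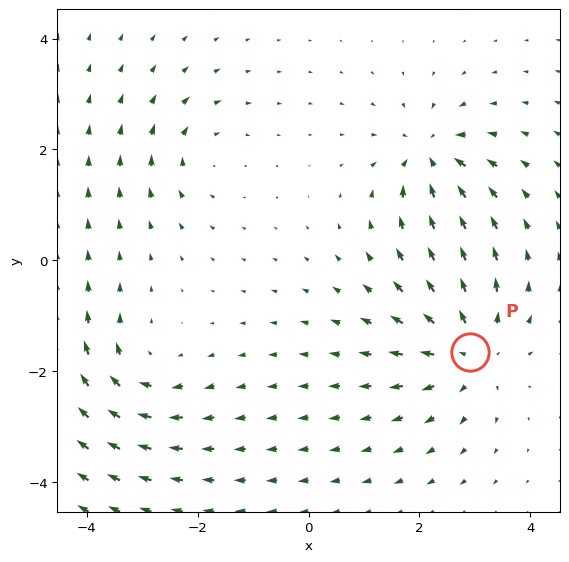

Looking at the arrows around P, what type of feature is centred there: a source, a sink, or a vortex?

At P (2.9, -1.6) the arrows spread outward. Divergence about +5, curl ≈0 — positive divergence with near-zero curl is a source.

source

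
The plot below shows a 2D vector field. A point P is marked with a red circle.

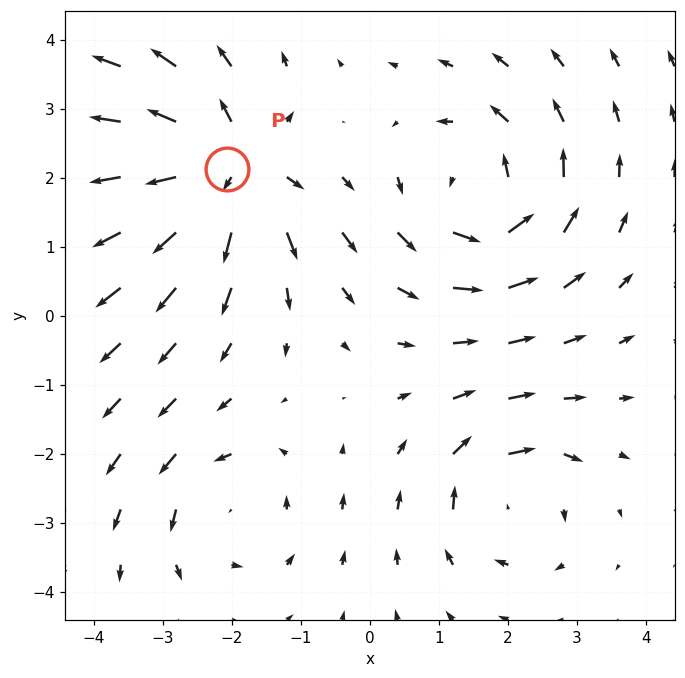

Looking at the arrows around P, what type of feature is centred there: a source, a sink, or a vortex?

At P (-2.1, 2.1) the arrows spread outward. Divergence about +5, curl ≈0 — positive divergence with near-zero curl is a source.

source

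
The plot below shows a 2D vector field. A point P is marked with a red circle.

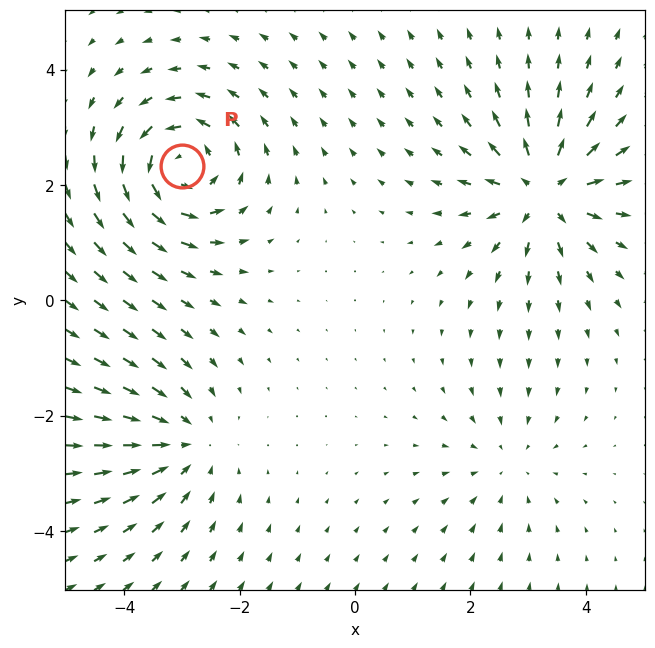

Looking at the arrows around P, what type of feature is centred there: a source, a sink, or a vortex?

vortex

At P (-3.0, 2.3) the arrows circulate counterclockwise. Divergence ≈0, curl about +6 — near-zero divergence with nonzero curl is a vortex.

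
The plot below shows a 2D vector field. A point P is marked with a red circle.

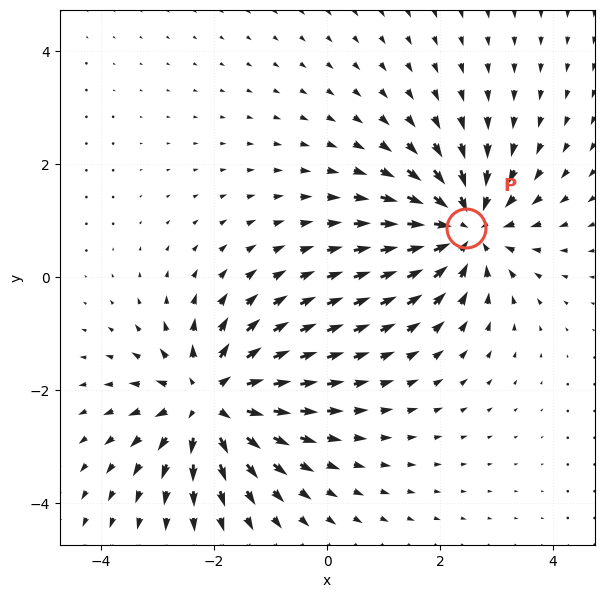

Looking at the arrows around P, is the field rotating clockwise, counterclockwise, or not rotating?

Near P at (2.5, 0.9) the arrows show no circulation. The curl there is ≈0.

not rotating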